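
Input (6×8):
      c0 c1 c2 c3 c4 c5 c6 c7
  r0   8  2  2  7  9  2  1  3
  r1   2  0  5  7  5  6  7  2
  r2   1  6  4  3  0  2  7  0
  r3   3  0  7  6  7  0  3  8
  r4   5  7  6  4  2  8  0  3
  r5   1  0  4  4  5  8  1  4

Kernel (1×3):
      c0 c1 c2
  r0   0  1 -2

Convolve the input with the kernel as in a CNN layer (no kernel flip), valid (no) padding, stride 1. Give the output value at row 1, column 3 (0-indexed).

-7

The receptive field on the input at this output position is [7 5 6]. Elementwise product with the kernel and sum: 5·1 + 6·-2.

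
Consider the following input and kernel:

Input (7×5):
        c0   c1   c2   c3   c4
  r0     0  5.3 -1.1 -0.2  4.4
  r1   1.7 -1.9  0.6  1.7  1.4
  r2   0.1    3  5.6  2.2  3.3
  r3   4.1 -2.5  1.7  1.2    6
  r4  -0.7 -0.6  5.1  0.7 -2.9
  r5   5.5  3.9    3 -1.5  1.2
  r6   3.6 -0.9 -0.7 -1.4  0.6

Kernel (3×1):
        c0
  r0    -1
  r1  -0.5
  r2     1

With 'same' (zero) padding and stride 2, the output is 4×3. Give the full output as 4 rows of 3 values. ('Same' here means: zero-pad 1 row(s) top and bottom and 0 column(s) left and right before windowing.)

Output[0,0]: The receptive field on the zero-padded input at this output position is [0 / 0 / 1.7]. Elementwise product with the kernel and sum: 0·-1 + 0·-0.5 + 1.7·1.

1.7 1.15 -0.8
2.35 -1.7 2.95
1.75 -1.25 -3.35
-7.3 -2.65 -1.5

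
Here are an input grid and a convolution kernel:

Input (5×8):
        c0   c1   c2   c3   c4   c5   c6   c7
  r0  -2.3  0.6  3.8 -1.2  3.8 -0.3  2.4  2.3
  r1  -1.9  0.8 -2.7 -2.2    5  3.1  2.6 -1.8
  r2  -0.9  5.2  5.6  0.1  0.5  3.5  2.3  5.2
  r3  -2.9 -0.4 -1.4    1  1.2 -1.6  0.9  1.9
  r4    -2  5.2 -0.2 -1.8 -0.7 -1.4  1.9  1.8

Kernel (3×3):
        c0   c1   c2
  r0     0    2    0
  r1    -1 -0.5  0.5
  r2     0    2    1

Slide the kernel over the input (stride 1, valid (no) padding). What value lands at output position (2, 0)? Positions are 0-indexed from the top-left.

The receptive field on the input at this output position is [-0.9 5.2 5.6 / -2.9 -0.4 -1.4 / -2 5.2 -0.2]. Elementwise product with the kernel and sum: 5.2·2 + -2.9·-1 + -0.4·-0.5 + -1.4·0.5 + 5.2·2 + -0.2·1.

23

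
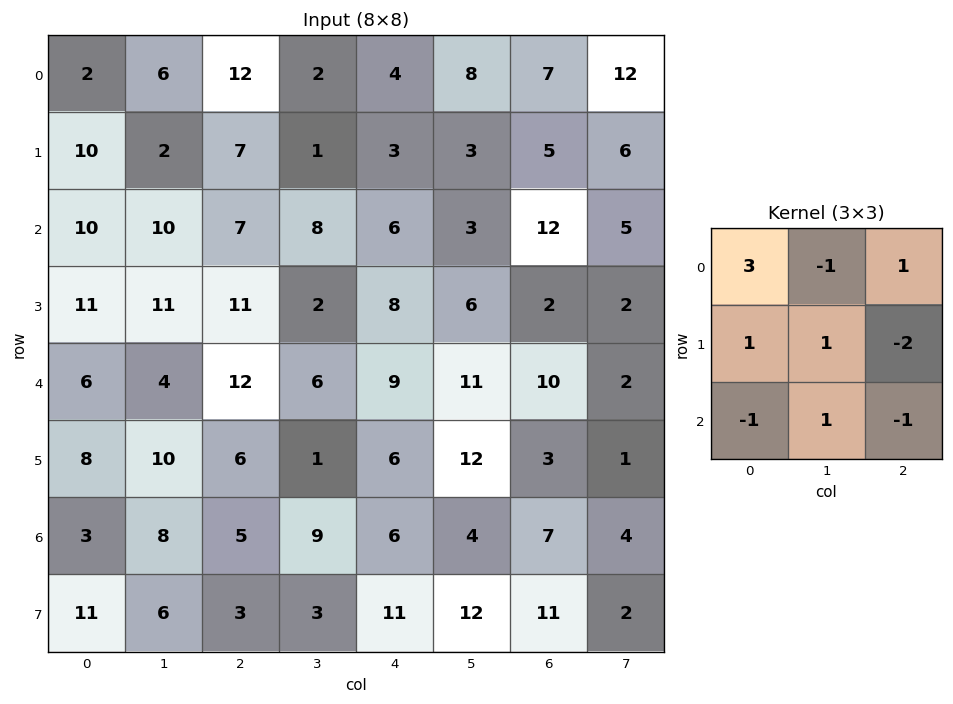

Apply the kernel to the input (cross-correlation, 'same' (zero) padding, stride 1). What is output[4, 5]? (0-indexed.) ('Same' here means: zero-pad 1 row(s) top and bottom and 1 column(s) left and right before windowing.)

23

The receptive field on the zero-padded input at this output position is [8 6 2 / 9 11 10 / 6 12 3]. Elementwise product with the kernel and sum: 8·3 + 6·-1 + 2·1 + 9·1 + 11·1 + 10·-2 + 6·-1 + 12·1 + 3·-1.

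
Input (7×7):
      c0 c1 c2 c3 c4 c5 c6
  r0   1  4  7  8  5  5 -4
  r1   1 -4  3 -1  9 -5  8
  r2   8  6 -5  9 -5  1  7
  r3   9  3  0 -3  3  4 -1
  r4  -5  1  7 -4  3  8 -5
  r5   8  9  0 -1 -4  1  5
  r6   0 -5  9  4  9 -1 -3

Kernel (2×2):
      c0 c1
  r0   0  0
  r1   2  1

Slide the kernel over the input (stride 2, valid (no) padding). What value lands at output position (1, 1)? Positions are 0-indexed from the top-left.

-3

The receptive field on the input at this output position is [-5 9 / 0 -3]. Elementwise product with the kernel and sum: 0·2 + -3·1.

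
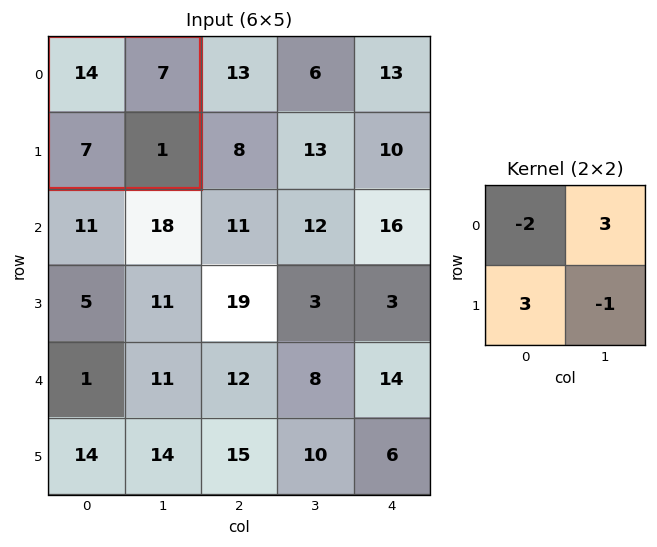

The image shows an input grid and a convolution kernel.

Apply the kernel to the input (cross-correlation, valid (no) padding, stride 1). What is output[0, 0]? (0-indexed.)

13

The receptive field on the input at this output position is [14 7 / 7 1]. Elementwise product with the kernel and sum: 14·-2 + 7·3 + 7·3 + 1·-1.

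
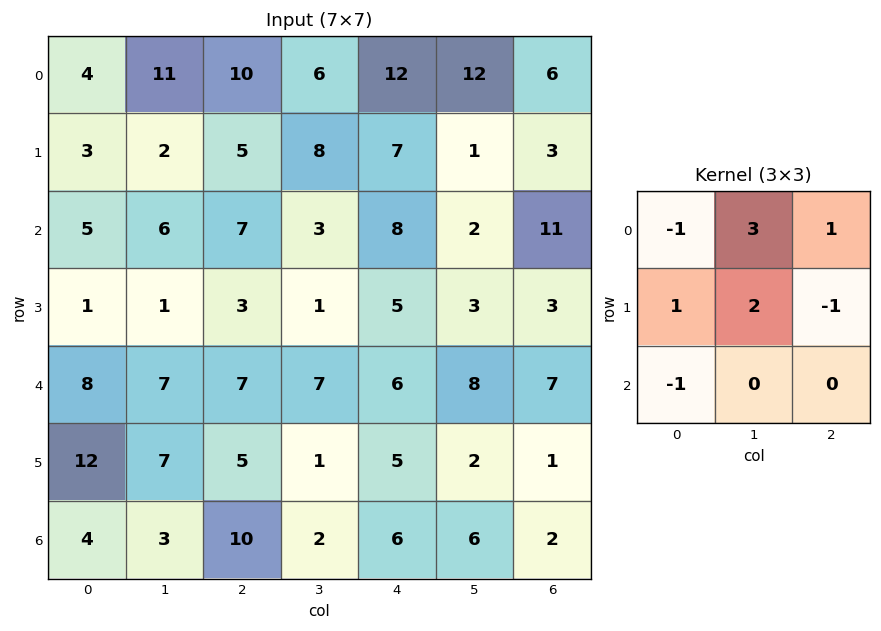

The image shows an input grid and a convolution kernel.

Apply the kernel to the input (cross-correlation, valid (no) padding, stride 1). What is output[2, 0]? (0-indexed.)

12

The receptive field on the input at this output position is [5 6 7 / 1 1 3 / 8 7 7]. Elementwise product with the kernel and sum: 5·-1 + 6·3 + 7·1 + 1·1 + 1·2 + 3·-1 + 8·-1.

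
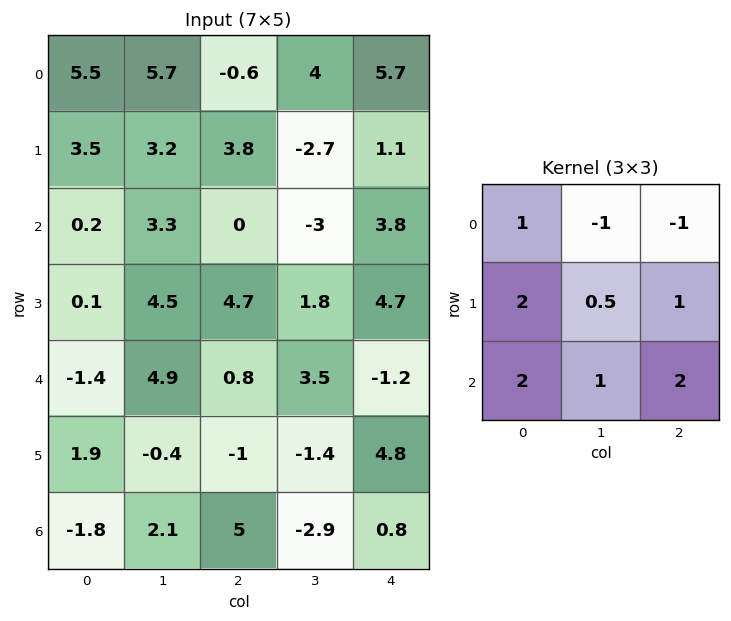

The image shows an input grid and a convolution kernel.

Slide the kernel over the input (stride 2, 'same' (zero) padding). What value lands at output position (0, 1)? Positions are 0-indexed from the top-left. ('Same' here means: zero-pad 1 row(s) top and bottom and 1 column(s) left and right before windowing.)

19.9

The receptive field on the zero-padded input at this output position is [0 0 0 / 5.7 -0.6 4 / 3.2 3.8 -2.7]. Elementwise product with the kernel and sum: 0·1 + 0·-1 + 0·-1 + 5.7·2 + -0.6·0.5 + 4·1 + 3.2·2 + 3.8·1 + -2.7·2.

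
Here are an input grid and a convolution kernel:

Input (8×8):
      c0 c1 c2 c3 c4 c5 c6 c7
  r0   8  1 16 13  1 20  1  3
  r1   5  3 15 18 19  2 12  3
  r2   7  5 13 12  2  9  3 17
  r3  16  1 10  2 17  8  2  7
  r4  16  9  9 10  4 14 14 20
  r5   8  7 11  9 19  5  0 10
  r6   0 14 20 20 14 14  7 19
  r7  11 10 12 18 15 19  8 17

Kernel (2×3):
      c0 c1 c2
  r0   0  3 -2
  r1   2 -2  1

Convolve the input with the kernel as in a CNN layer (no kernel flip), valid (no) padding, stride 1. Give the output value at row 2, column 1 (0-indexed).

-1

The receptive field on the input at this output position is [5 13 12 / 1 10 2]. Elementwise product with the kernel and sum: 13·3 + 12·-2 + 1·2 + 10·-2 + 2·1.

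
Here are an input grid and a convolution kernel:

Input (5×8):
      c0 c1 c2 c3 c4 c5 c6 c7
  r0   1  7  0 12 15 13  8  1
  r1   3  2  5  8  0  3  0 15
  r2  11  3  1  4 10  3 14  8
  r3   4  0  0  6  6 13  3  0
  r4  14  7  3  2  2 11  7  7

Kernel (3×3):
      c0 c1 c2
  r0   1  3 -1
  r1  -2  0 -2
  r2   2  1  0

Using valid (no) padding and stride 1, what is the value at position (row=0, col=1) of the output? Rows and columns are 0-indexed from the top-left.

The receptive field on the input at this output position is [7 0 12 / 2 5 8 / 3 1 4]. Elementwise product with the kernel and sum: 7·1 + 0·3 + 12·-1 + 2·-2 + 8·-2 + 3·2 + 1·1.

-18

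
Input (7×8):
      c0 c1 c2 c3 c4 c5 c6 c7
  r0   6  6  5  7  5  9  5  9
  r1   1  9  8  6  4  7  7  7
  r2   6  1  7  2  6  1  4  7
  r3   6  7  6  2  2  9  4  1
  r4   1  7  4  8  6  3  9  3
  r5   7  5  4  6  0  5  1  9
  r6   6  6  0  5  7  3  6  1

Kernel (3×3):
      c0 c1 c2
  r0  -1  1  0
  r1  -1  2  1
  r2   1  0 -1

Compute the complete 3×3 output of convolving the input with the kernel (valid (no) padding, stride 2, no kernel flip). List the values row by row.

24 11 23
6 -7 12
19 5 9

Output[0,0]: The receptive field on the input at this output position is [6 6 5 / 1 9 8 / 6 1 7]. Elementwise product with the kernel and sum: 6·-1 + 6·1 + 1·-1 + 9·2 + 8·1 + 6·1 + 7·-1.
Output[0,1]: The receptive field on the input at this output position is [5 7 5 / 8 6 4 / 7 2 6]. Elementwise product with the kernel and sum: 5·-1 + 7·1 + 8·-1 + 6·2 + 4·1 + 7·1 + 6·-1.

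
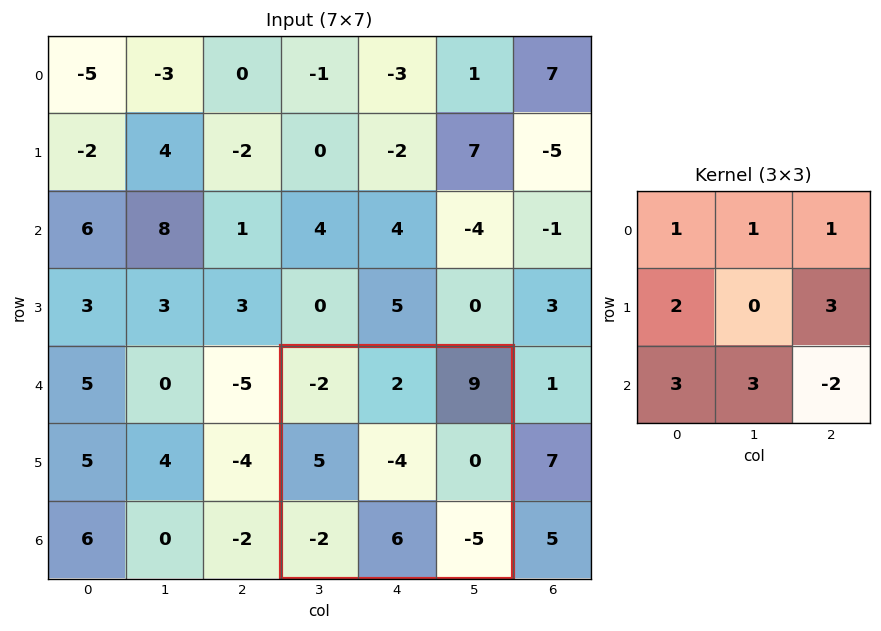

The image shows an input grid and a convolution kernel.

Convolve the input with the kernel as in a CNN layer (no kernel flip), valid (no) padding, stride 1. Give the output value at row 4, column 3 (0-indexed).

41

The receptive field on the input at this output position is [-2 2 9 / 5 -4 0 / -2 6 -5]. Elementwise product with the kernel and sum: -2·1 + 2·1 + 9·1 + 5·2 + 0·3 + -2·3 + 6·3 + -5·-2.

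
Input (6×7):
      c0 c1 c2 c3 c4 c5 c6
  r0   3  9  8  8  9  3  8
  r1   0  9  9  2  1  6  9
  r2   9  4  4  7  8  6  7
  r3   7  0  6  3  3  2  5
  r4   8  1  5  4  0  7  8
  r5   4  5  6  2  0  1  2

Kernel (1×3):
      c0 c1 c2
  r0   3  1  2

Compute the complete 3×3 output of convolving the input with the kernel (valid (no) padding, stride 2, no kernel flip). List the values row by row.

Output[0,0]: The receptive field on the input at this output position is [3 9 8]. Elementwise product with the kernel and sum: 3·3 + 9·1 + 8·2.

34 50 46
39 35 44
35 19 23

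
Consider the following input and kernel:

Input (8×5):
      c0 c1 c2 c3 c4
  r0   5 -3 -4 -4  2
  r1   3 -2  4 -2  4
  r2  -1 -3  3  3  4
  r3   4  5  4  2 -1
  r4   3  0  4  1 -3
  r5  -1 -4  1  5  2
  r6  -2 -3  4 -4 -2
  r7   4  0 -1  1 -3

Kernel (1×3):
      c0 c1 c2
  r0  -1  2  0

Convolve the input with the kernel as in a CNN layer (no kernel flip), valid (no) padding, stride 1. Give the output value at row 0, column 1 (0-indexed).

-5

The receptive field on the input at this output position is [-3 -4 -4]. Elementwise product with the kernel and sum: -3·-1 + -4·2.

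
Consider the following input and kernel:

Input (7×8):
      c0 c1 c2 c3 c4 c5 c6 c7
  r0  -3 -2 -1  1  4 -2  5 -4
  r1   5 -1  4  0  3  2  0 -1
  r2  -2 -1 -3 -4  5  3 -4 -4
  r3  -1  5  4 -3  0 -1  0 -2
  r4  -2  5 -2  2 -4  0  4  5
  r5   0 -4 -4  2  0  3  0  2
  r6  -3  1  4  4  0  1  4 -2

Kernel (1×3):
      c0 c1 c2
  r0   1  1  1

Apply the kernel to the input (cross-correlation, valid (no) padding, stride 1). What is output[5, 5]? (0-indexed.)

The receptive field on the input at this output position is [3 0 2]. Elementwise product with the kernel and sum: 3·1 + 0·1 + 2·1.

5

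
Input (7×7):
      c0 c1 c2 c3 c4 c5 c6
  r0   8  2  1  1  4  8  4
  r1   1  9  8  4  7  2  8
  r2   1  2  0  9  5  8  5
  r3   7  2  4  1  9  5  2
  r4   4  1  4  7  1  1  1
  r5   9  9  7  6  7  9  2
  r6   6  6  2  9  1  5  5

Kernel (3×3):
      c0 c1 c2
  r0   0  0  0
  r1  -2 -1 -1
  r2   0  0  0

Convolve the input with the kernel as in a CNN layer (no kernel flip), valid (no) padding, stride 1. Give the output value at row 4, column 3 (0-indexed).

The receptive field on the input at this output position is [7 1 1 / 6 7 9 / 9 1 5]. Elementwise product with the kernel and sum: 6·-2 + 7·-1 + 9·-1.

-28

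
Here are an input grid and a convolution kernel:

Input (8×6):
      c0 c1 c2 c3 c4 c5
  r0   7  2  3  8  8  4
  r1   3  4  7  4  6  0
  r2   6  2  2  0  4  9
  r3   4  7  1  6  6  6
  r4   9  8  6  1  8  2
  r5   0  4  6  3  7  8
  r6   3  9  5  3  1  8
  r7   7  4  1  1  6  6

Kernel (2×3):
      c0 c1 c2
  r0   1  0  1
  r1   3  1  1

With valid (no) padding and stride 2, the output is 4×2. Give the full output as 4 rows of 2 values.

30 42
28 21
25 42
34 16

Output[0,0]: The receptive field on the input at this output position is [7 2 3 / 3 4 7]. Elementwise product with the kernel and sum: 7·1 + 3·1 + 3·3 + 4·1 + 7·1.
Output[0,1]: The receptive field on the input at this output position is [3 8 8 / 7 4 6]. Elementwise product with the kernel and sum: 3·1 + 8·1 + 7·3 + 4·1 + 6·1.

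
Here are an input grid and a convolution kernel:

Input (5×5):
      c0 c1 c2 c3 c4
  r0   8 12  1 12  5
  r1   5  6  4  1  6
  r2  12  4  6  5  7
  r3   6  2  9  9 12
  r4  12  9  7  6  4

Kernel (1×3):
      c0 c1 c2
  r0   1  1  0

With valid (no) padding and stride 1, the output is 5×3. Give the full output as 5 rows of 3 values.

Output[0,0]: The receptive field on the input at this output position is [8 12 1]. Elementwise product with the kernel and sum: 8·1 + 12·1.

20 13 13
11 10 5
16 10 11
8 11 18
21 16 13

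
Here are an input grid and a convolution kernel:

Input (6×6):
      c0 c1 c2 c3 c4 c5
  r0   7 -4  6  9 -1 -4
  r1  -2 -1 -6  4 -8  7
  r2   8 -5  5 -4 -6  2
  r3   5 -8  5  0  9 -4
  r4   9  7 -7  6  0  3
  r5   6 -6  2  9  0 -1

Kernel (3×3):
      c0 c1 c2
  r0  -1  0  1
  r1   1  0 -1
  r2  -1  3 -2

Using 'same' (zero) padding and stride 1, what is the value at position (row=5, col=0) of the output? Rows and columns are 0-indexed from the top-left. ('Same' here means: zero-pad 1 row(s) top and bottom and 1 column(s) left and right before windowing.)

13

The receptive field on the zero-padded input at this output position is [0 9 7 / 0 6 -6 / 0 0 0]. Elementwise product with the kernel and sum: 0·-1 + 7·1 + 0·1 + -6·-1 + 0·-1 + 0·3 + 0·-2.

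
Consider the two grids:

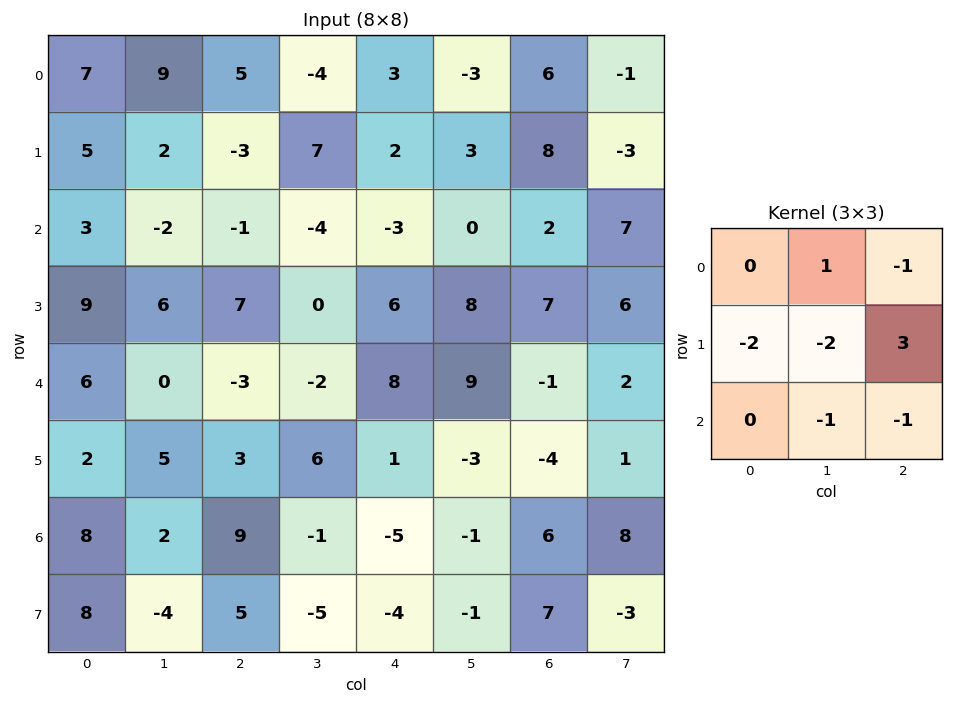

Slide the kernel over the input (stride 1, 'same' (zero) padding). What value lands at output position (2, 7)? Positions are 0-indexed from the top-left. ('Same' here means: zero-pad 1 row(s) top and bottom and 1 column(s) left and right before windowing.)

-27

The receptive field on the zero-padded input at this output position is [8 -3 0 / 2 7 0 / 7 6 0]. Elementwise product with the kernel and sum: -3·1 + 0·-1 + 2·-2 + 7·-2 + 0·3 + 6·-1 + 0·-1.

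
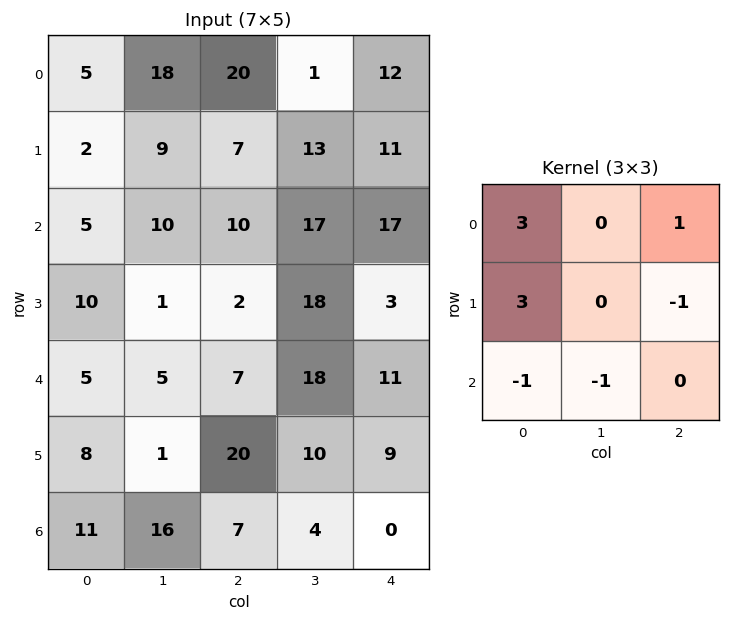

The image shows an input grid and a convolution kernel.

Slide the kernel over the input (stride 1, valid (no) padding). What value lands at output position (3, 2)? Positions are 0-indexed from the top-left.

-11

The receptive field on the input at this output position is [2 18 3 / 7 18 11 / 20 10 9]. Elementwise product with the kernel and sum: 2·3 + 3·1 + 7·3 + 11·-1 + 20·-1 + 10·-1.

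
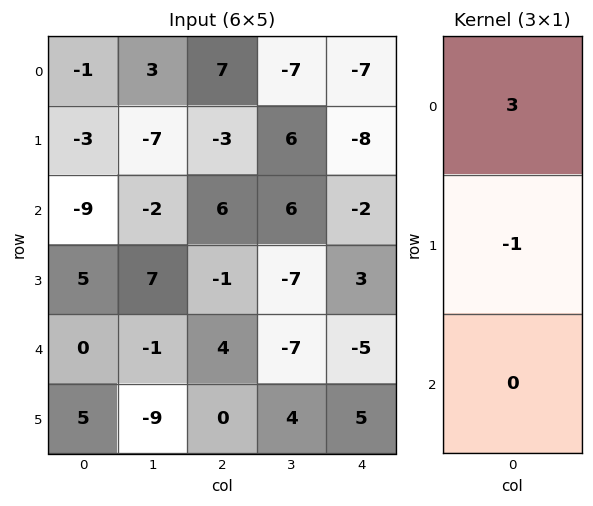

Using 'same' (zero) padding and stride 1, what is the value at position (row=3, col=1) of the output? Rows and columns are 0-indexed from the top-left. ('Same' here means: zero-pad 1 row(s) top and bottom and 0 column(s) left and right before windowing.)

-13

The receptive field on the zero-padded input at this output position is [-2 / 7 / -1]. Elementwise product with the kernel and sum: -2·3 + 7·-1.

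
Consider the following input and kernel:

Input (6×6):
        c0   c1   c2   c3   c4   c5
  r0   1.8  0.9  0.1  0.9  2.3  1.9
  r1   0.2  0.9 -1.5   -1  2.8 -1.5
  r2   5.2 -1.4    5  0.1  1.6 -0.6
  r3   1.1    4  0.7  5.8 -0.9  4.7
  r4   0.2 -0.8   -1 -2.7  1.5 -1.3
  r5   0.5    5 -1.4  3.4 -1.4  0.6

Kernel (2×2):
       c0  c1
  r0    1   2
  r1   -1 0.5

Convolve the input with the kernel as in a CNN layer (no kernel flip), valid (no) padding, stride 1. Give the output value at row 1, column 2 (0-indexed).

-8.45

The receptive field on the input at this output position is [-1.5 -1 / 5 0.1]. Elementwise product with the kernel and sum: -1.5·1 + -1·2 + 5·-1 + 0.1·0.5.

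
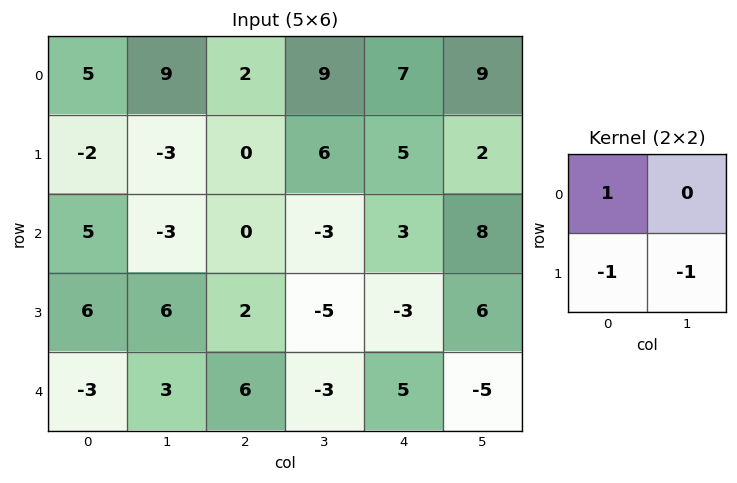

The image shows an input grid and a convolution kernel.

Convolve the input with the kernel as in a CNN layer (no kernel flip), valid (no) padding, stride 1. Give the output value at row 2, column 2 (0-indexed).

The receptive field on the input at this output position is [0 -3 / 2 -5]. Elementwise product with the kernel and sum: 0·1 + 2·-1 + -5·-1.

3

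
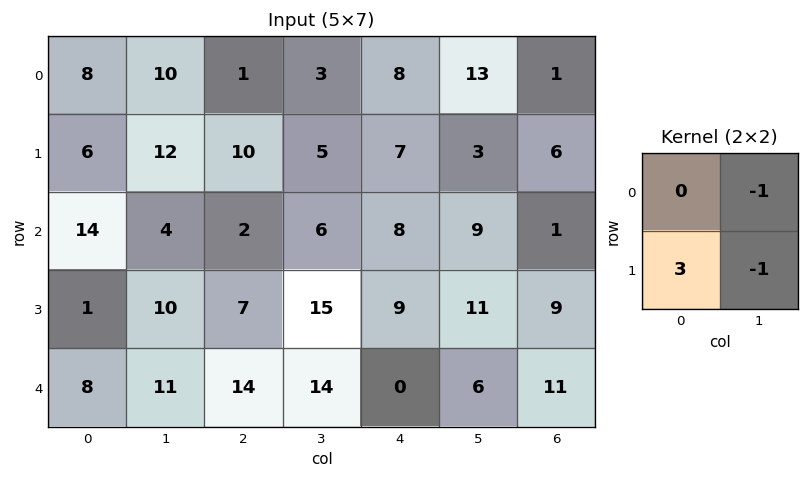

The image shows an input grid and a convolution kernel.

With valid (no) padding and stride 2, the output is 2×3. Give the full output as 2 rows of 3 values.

-4 22 5
-11 0 7

Output[0,0]: The receptive field on the input at this output position is [8 10 / 6 12]. Elementwise product with the kernel and sum: 10·-1 + 6·3 + 12·-1.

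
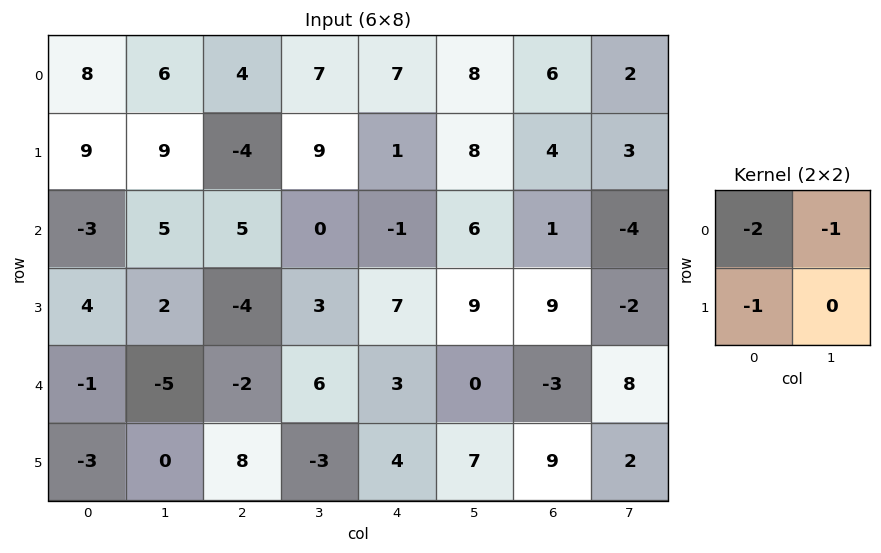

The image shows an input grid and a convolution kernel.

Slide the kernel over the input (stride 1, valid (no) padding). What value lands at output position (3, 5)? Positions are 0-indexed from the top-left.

-27

The receptive field on the input at this output position is [9 9 / 0 -3]. Elementwise product with the kernel and sum: 9·-2 + 9·-1 + 0·-1.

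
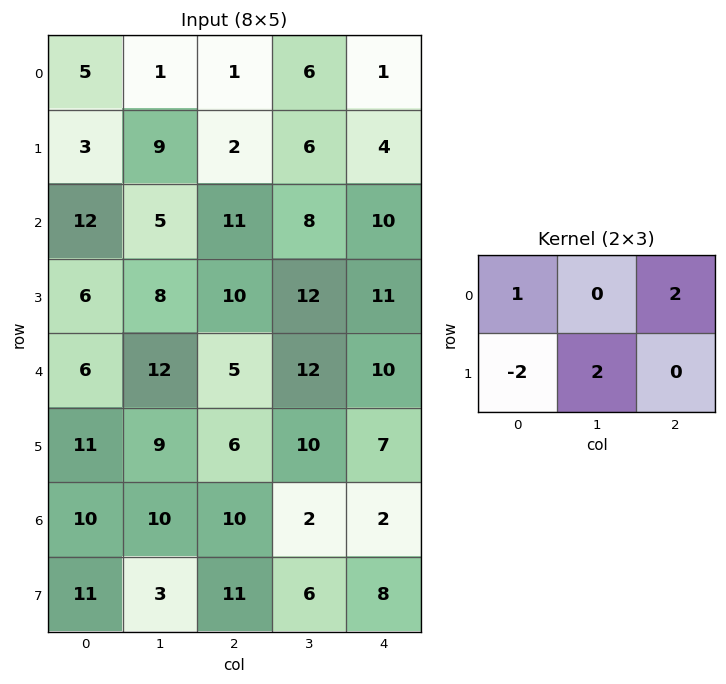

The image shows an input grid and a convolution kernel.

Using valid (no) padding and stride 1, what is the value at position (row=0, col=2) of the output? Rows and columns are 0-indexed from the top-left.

The receptive field on the input at this output position is [1 6 1 / 2 6 4]. Elementwise product with the kernel and sum: 1·1 + 1·2 + 2·-2 + 6·2.

11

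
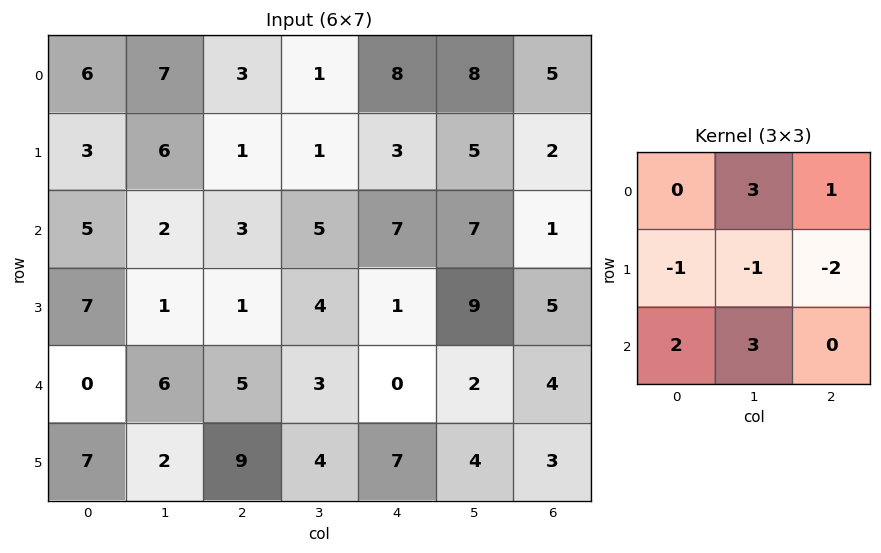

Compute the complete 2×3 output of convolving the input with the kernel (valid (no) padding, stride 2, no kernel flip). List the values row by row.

29 24 52
17 34 8

Output[0,0]: The receptive field on the input at this output position is [6 7 3 / 3 6 1 / 5 2 3]. Elementwise product with the kernel and sum: 7·3 + 3·1 + 3·-1 + 6·-1 + 1·-2 + 5·2 + 2·3.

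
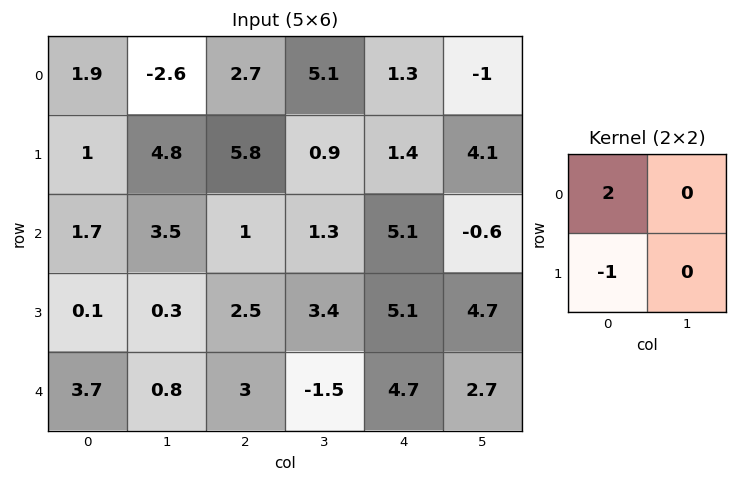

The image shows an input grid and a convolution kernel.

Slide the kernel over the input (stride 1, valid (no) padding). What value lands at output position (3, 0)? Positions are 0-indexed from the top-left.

The receptive field on the input at this output position is [0.1 0.3 / 3.7 0.8]. Elementwise product with the kernel and sum: 0.1·2 + 3.7·-1.

-3.5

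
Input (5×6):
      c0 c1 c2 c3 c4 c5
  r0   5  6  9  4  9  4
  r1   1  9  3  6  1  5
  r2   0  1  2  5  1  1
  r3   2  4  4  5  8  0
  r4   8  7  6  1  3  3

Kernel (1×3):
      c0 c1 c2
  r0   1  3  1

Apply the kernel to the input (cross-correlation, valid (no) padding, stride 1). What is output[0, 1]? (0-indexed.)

The receptive field on the input at this output position is [6 9 4]. Elementwise product with the kernel and sum: 6·1 + 9·3 + 4·1.

37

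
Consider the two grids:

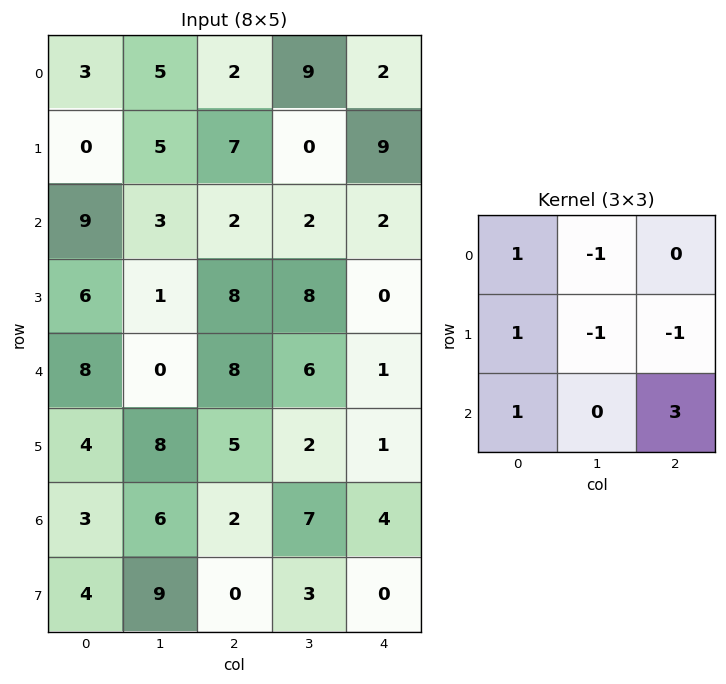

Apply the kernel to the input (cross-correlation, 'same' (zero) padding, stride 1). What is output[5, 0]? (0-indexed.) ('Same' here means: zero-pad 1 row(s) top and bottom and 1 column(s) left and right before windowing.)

-2

The receptive field on the zero-padded input at this output position is [0 8 0 / 0 4 8 / 0 3 6]. Elementwise product with the kernel and sum: 0·1 + 8·-1 + 0·1 + 4·-1 + 8·-1 + 0·1 + 6·3.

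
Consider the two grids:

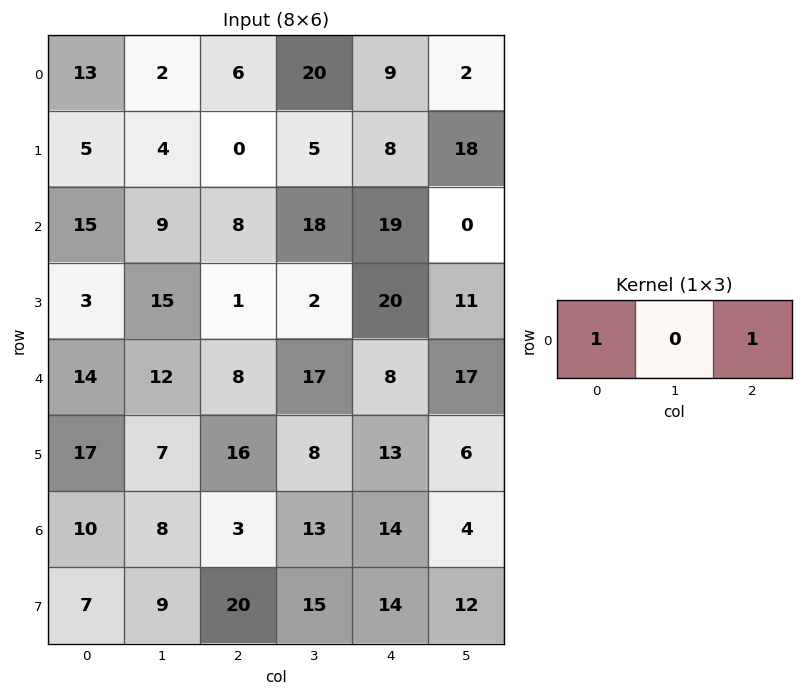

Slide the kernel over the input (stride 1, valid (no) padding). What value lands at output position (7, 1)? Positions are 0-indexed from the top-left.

24

The receptive field on the input at this output position is [9 20 15]. Elementwise product with the kernel and sum: 9·1 + 15·1.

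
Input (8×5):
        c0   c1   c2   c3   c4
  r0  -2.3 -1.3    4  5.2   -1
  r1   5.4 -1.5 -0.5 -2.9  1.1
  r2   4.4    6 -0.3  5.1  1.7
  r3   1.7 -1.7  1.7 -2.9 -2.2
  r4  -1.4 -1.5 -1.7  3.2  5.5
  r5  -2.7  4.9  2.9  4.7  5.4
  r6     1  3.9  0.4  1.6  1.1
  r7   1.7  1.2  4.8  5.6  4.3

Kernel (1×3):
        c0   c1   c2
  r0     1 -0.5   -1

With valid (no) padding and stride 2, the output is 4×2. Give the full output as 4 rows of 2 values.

-5.65 2.4
1.7 -4.55
1.05 -8.8
-1.35 -1.5

Output[0,0]: The receptive field on the input at this output position is [-2.3 -1.3 4]. Elementwise product with the kernel and sum: -2.3·1 + -1.3·-0.5 + 4·-1.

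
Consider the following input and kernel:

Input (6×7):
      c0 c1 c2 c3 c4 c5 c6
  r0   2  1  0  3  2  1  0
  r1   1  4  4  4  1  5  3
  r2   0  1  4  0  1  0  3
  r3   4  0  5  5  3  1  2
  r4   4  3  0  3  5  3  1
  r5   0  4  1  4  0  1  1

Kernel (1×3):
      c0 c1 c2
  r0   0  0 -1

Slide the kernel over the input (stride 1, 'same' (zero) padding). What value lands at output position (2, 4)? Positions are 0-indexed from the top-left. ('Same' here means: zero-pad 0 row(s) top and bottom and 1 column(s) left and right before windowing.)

The receptive field on the zero-padded input at this output position is [0 1 0]. Elementwise product with the kernel and sum: 0·-1.

0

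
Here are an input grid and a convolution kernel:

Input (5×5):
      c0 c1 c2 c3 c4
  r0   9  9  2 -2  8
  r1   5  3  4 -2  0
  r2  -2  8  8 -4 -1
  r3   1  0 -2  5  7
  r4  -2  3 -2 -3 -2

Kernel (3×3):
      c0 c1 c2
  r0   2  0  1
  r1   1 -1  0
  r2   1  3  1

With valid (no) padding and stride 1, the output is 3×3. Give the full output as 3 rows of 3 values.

52 43 13
3 3 40
10 8 -5

Output[0,0]: The receptive field on the input at this output position is [9 9 2 / 5 3 4 / -2 8 8]. Elementwise product with the kernel and sum: 9·2 + 2·1 + 5·1 + 3·-1 + -2·1 + 8·3 + 8·1.
Output[0,1]: The receptive field on the input at this output position is [9 2 -2 / 3 4 -2 / 8 8 -4]. Elementwise product with the kernel and sum: 9·2 + -2·1 + 3·1 + 4·-1 + 8·1 + 8·3 + -4·1.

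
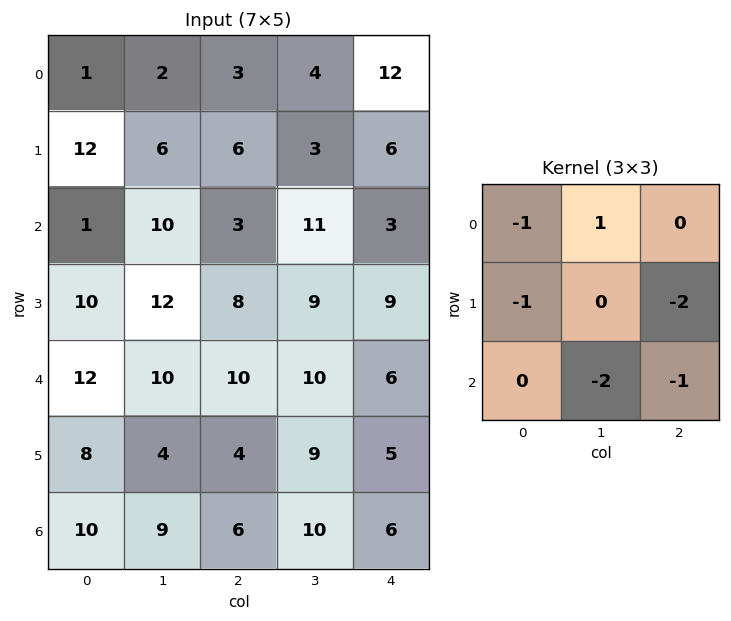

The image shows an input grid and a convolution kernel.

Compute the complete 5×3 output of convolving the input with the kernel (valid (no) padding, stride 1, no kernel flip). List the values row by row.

-46 -28 -42
-45 -57 -39
-47 -67 -44
-42 -51 -44
-42 -44 -40

Output[0,0]: The receptive field on the input at this output position is [1 2 3 / 12 6 6 / 1 10 3]. Elementwise product with the kernel and sum: 1·-1 + 2·1 + 12·-1 + 6·-2 + 10·-2 + 3·-1.
Output[0,1]: The receptive field on the input at this output position is [2 3 4 / 6 6 3 / 10 3 11]. Elementwise product with the kernel and sum: 2·-1 + 3·1 + 6·-1 + 3·-2 + 3·-2 + 11·-1.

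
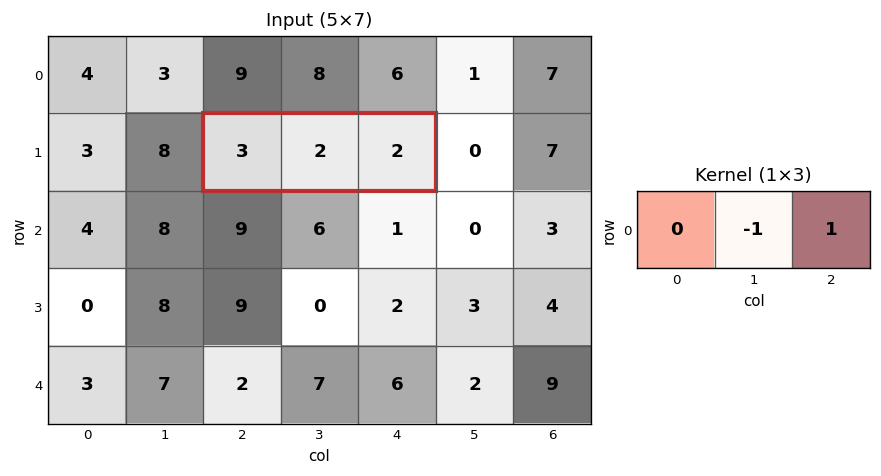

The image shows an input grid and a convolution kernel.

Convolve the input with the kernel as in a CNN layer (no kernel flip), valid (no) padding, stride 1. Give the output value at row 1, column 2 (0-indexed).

0

The receptive field on the input at this output position is [3 2 2]. Elementwise product with the kernel and sum: 2·-1 + 2·1.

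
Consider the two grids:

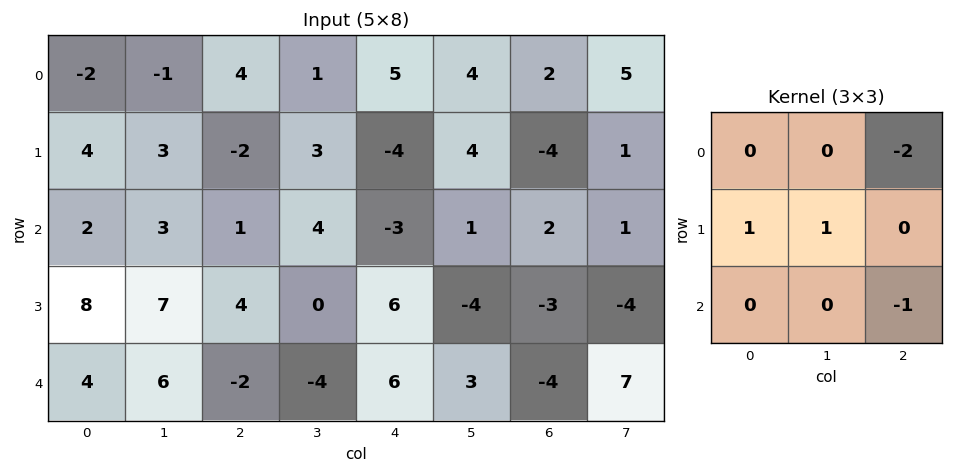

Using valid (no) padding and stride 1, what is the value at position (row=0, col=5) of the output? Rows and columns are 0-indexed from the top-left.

-11

The receptive field on the input at this output position is [4 2 5 / 4 -4 1 / 1 2 1]. Elementwise product with the kernel and sum: 5·-2 + 4·1 + -4·1 + 1·-1.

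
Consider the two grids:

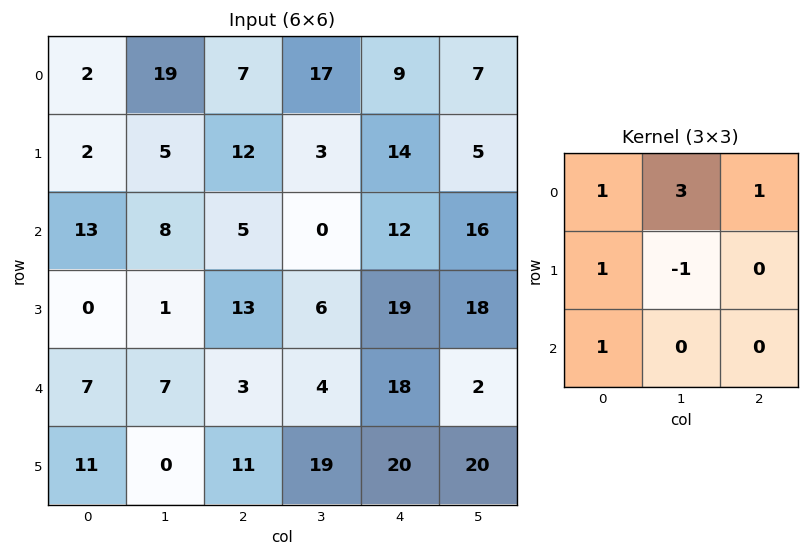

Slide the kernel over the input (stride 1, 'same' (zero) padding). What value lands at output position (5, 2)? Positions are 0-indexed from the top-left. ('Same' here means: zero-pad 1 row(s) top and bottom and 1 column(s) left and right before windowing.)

The receptive field on the zero-padded input at this output position is [7 3 4 / 0 11 19 / 0 0 0]. Elementwise product with the kernel and sum: 7·1 + 3·3 + 4·1 + 0·1 + 11·-1 + 0·1.

9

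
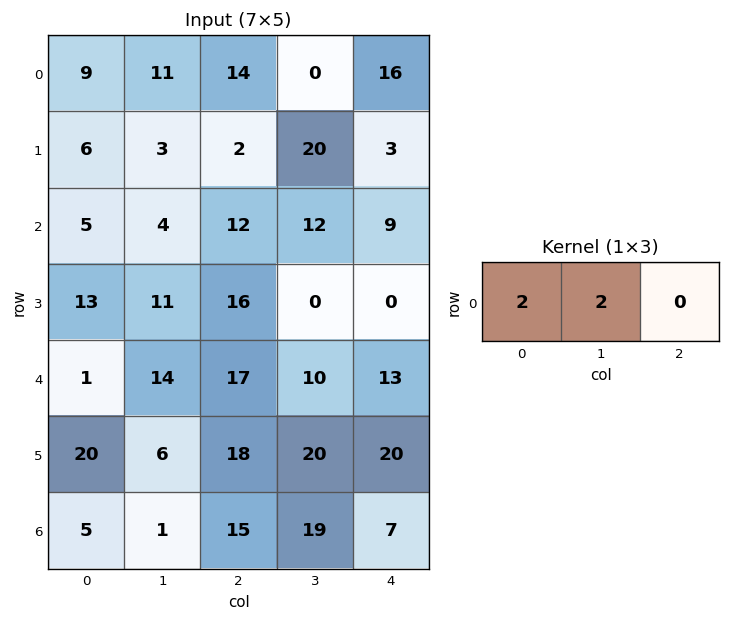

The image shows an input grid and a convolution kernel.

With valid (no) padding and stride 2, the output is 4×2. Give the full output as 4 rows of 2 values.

40 28
18 48
30 54
12 68

Output[0,0]: The receptive field on the input at this output position is [9 11 14]. Elementwise product with the kernel and sum: 9·2 + 11·2.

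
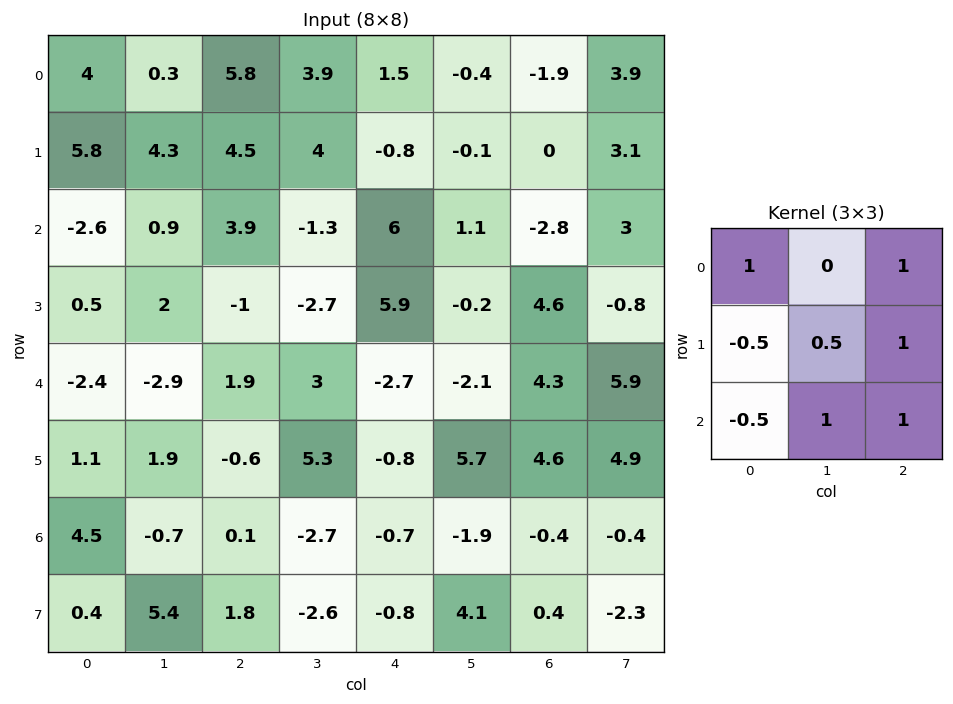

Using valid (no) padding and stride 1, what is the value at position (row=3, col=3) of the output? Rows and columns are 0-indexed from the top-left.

-5.6

The receptive field on the input at this output position is [-2.7 5.9 -0.2 / 3 -2.7 -2.1 / 5.3 -0.8 5.7]. Elementwise product with the kernel and sum: -2.7·1 + -0.2·1 + 3·-0.5 + -2.7·0.5 + -2.1·1 + 5.3·-0.5 + -0.8·1 + 5.7·1.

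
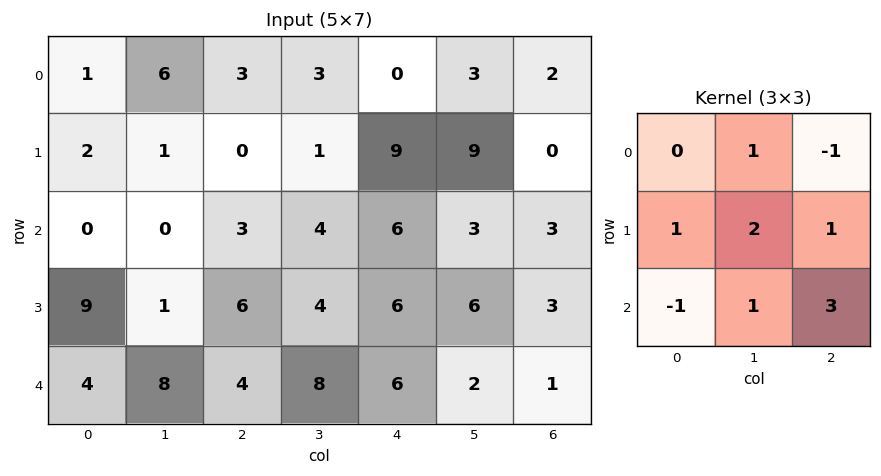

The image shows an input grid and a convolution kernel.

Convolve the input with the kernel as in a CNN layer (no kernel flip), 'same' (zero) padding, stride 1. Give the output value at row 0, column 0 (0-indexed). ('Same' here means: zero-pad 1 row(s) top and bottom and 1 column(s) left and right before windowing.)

13

The receptive field on the zero-padded input at this output position is [0 0 0 / 0 1 6 / 0 2 1]. Elementwise product with the kernel and sum: 0·1 + 0·-1 + 0·1 + 1·2 + 6·1 + 0·-1 + 2·1 + 1·3.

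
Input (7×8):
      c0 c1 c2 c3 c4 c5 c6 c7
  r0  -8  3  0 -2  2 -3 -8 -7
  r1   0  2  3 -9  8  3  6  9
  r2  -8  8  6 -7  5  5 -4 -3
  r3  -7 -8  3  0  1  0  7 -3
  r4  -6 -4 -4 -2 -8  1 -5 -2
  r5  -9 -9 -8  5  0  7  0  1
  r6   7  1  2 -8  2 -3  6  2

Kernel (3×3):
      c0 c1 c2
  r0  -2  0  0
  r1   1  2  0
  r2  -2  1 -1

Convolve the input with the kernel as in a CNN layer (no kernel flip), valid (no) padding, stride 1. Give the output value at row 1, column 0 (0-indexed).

11

The receptive field on the input at this output position is [0 2 3 / -8 8 6 / -7 -8 3]. Elementwise product with the kernel and sum: 0·-2 + -8·1 + 8·2 + -7·-2 + -8·1 + 3·-1.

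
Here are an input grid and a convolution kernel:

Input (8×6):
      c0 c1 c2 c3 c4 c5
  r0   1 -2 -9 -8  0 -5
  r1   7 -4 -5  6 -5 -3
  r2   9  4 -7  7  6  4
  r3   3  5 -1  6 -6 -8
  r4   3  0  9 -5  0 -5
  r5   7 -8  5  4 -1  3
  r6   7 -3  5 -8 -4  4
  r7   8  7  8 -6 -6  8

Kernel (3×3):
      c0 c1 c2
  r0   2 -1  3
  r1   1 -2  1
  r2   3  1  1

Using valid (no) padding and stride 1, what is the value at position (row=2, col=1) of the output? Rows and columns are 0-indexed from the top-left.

53

The receptive field on the input at this output position is [4 -7 7 / 5 -1 6 / 0 9 -5]. Elementwise product with the kernel and sum: 4·2 + -7·-1 + 7·3 + 5·1 + -1·-2 + 6·1 + 0·3 + 9·1 + -5·1.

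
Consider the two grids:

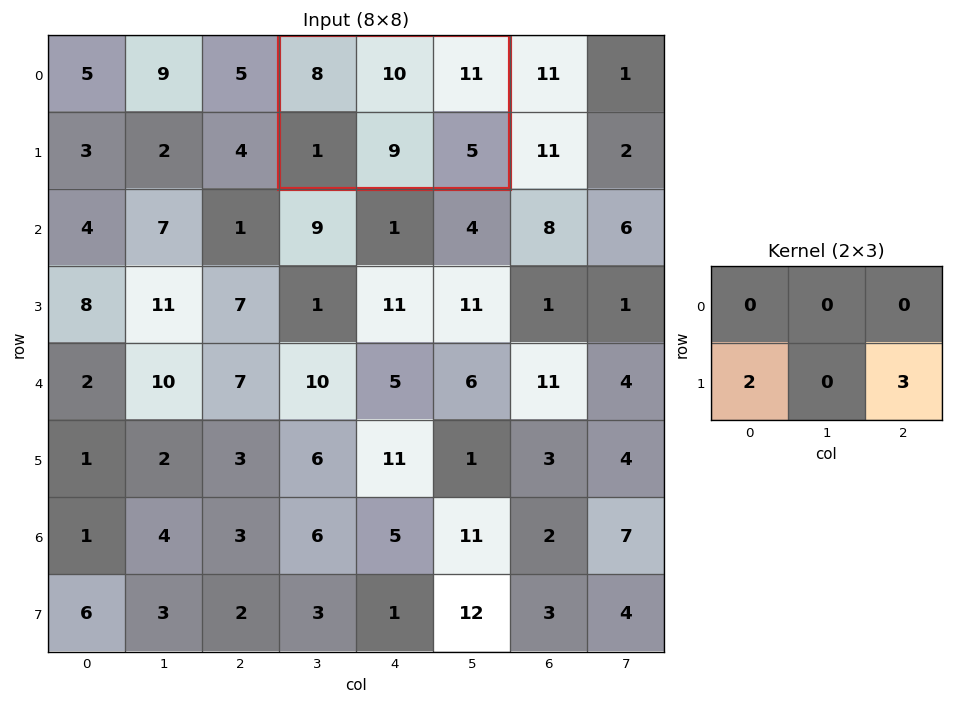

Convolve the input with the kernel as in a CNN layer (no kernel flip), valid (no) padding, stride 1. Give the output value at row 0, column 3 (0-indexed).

The receptive field on the input at this output position is [8 10 11 / 1 9 5]. Elementwise product with the kernel and sum: 1·2 + 5·3.

17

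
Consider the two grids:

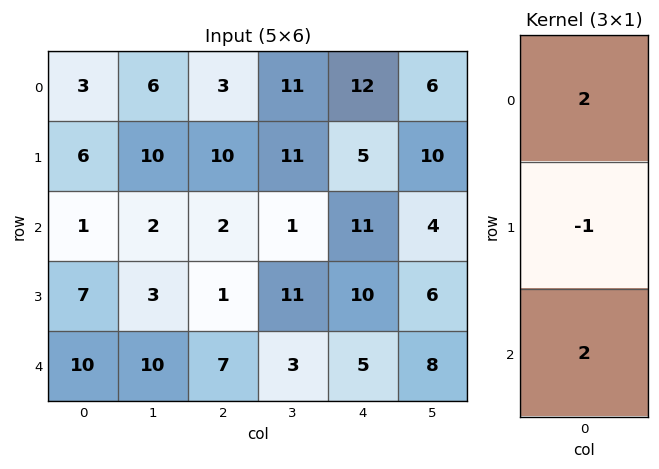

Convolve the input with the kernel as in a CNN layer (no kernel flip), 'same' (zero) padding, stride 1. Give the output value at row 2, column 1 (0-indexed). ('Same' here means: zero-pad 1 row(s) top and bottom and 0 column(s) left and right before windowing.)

The receptive field on the zero-padded input at this output position is [10 / 2 / 3]. Elementwise product with the kernel and sum: 10·2 + 2·-1 + 3·2.

24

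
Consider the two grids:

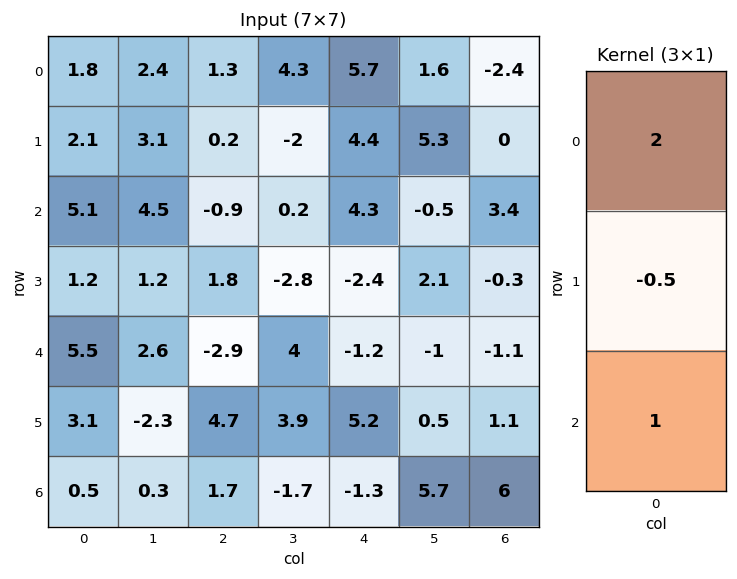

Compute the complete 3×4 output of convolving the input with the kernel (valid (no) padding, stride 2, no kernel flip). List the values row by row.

7.65 1.6 13.5 -1.4
15.1 -5.6 8.6 5.85
9.95 -6.45 -6.3 3.25

Output[0,0]: The receptive field on the input at this output position is [1.8 / 2.1 / 5.1]. Elementwise product with the kernel and sum: 1.8·2 + 2.1·-0.5 + 5.1·1.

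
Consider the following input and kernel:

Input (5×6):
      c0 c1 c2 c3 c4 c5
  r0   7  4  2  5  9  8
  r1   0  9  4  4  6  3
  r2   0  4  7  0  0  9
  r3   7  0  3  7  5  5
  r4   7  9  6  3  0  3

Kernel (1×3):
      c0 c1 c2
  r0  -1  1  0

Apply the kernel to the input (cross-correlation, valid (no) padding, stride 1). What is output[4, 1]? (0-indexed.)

The receptive field on the input at this output position is [9 6 3]. Elementwise product with the kernel and sum: 9·-1 + 6·1.

-3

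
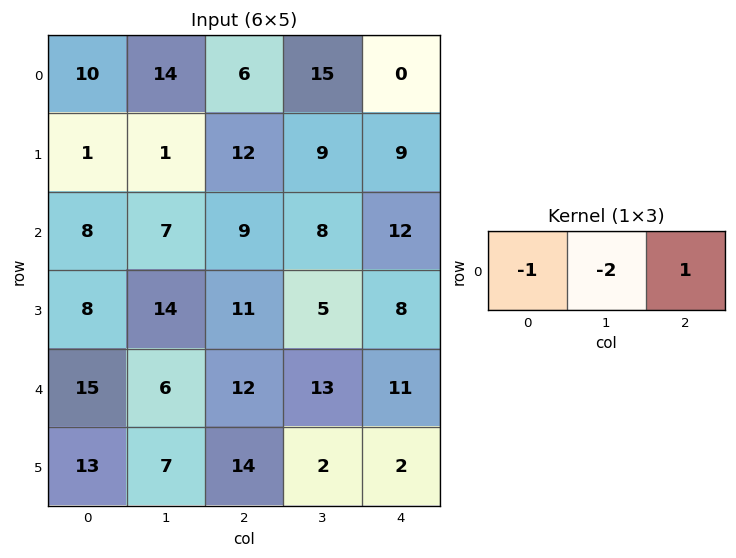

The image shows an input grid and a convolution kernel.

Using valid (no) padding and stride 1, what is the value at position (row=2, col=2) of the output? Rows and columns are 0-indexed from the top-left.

The receptive field on the input at this output position is [9 8 12]. Elementwise product with the kernel and sum: 9·-1 + 8·-2 + 12·1.

-13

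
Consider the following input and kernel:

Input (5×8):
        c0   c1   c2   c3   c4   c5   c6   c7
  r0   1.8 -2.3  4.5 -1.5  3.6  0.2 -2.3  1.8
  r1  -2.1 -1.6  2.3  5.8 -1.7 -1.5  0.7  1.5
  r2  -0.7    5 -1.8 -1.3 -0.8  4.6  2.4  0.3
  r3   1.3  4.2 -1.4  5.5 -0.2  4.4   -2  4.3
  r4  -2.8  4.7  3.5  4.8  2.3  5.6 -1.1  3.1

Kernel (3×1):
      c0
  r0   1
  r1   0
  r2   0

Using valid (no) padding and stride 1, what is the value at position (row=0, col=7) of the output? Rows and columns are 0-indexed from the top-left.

The receptive field on the input at this output position is [1.8 / 1.5 / 0.3]. Elementwise product with the kernel and sum: 1.8·1.

1.8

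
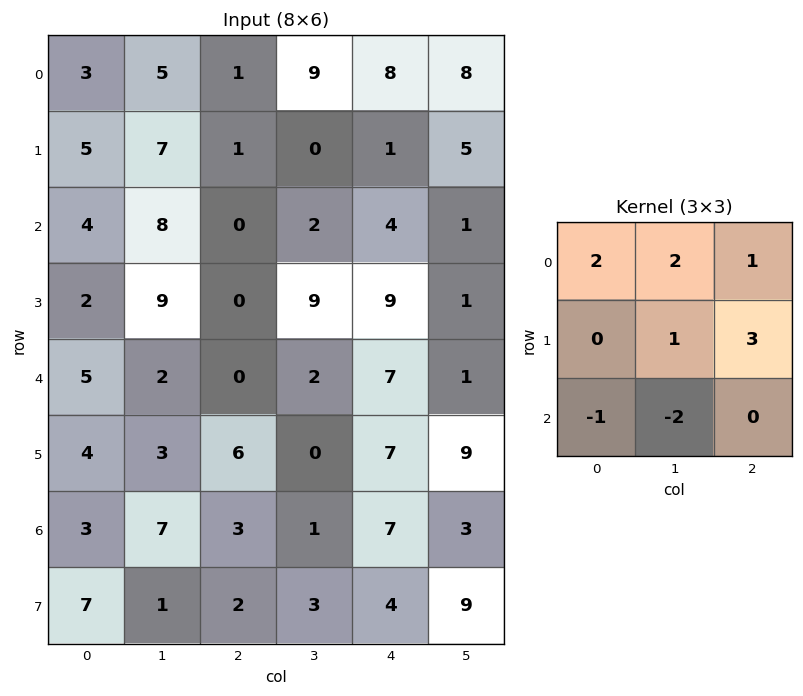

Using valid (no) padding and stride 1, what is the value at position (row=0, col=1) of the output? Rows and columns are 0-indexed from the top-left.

14

The receptive field on the input at this output position is [5 1 9 / 7 1 0 / 8 0 2]. Elementwise product with the kernel and sum: 5·2 + 1·2 + 9·1 + 1·1 + 0·3 + 8·-1 + 0·-2.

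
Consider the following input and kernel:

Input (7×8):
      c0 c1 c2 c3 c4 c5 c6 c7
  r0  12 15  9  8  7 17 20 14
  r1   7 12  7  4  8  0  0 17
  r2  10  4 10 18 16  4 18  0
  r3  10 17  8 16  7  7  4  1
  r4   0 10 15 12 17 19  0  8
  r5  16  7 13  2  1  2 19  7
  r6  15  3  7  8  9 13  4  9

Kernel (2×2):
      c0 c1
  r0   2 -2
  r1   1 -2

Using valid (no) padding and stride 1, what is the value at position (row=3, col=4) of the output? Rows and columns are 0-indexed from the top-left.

The receptive field on the input at this output position is [7 7 / 17 19]. Elementwise product with the kernel and sum: 7·2 + 7·-2 + 17·1 + 19·-2.

-21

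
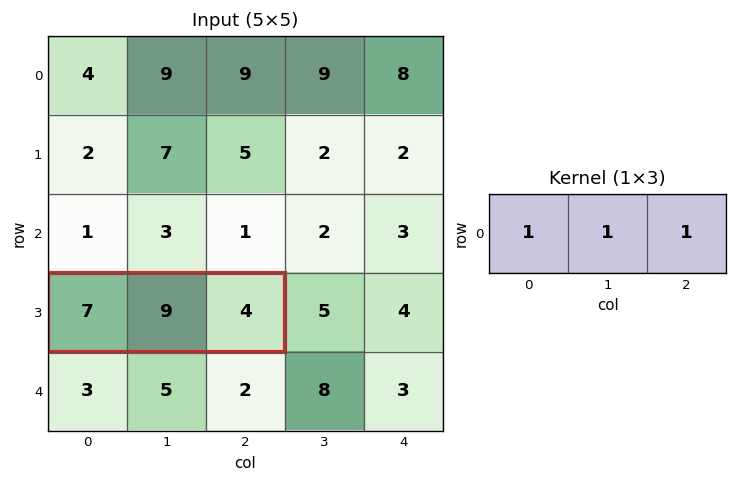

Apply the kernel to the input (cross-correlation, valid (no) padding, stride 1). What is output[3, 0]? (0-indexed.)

The receptive field on the input at this output position is [7 9 4]. Elementwise product with the kernel and sum: 7·1 + 9·1 + 4·1.

20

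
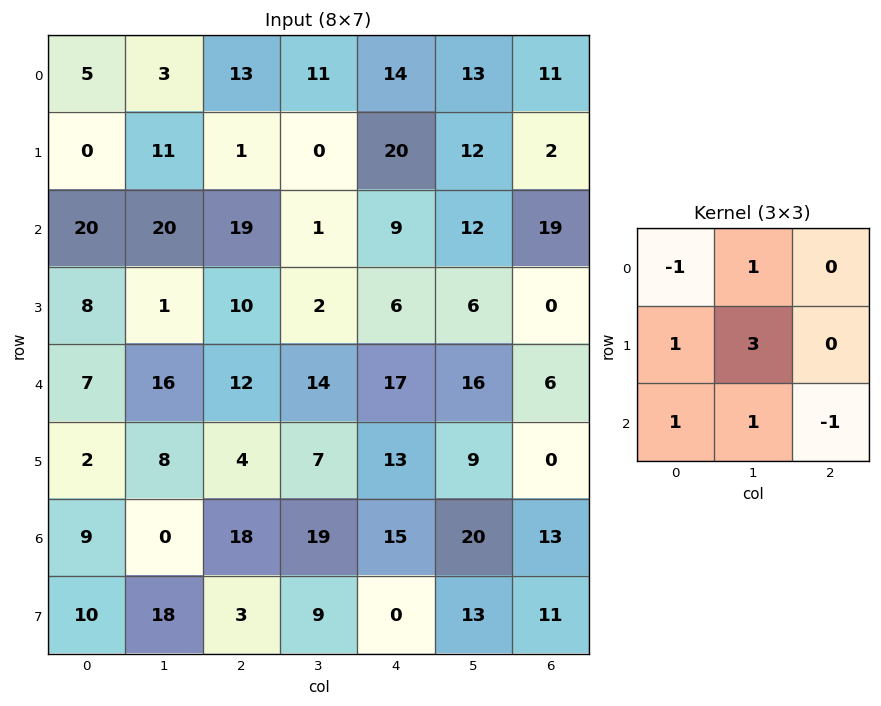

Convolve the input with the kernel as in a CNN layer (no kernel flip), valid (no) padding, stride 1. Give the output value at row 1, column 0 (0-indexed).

The receptive field on the input at this output position is [0 11 1 / 20 20 19 / 8 1 10]. Elementwise product with the kernel and sum: 0·-1 + 11·1 + 20·1 + 20·3 + 8·1 + 1·1 + 10·-1.

90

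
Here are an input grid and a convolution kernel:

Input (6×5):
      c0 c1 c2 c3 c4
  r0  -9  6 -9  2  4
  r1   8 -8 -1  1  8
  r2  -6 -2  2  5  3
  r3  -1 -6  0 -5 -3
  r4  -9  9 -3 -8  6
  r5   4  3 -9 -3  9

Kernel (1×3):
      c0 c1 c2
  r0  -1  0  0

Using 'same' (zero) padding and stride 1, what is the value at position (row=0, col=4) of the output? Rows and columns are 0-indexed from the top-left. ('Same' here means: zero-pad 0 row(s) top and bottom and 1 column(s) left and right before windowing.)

The receptive field on the zero-padded input at this output position is [2 4 0]. Elementwise product with the kernel and sum: 2·-1.

-2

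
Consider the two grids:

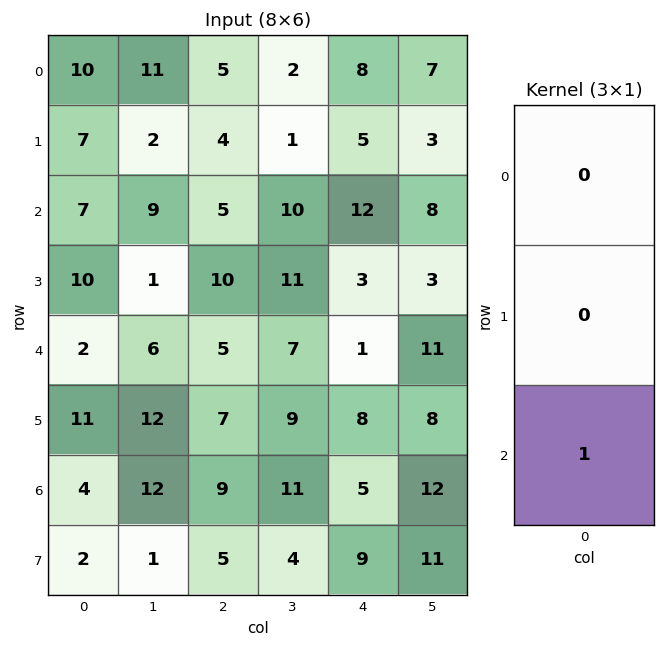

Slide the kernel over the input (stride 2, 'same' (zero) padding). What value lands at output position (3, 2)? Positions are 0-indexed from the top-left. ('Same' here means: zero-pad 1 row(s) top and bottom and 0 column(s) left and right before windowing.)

The receptive field on the zero-padded input at this output position is [8 / 5 / 9]. Elementwise product with the kernel and sum: 9·1.

9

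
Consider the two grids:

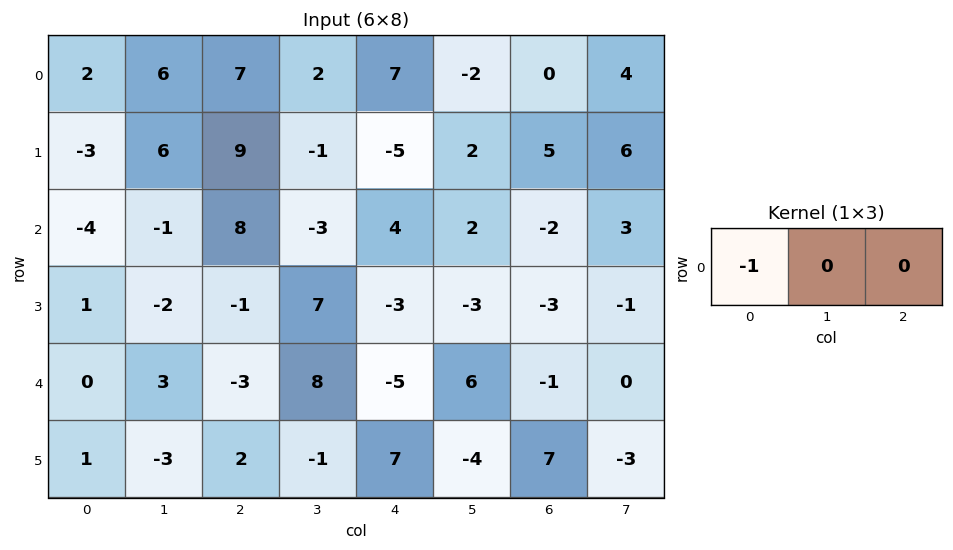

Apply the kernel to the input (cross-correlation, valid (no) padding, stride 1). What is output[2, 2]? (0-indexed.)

-8

The receptive field on the input at this output position is [8 -3 4]. Elementwise product with the kernel and sum: 8·-1.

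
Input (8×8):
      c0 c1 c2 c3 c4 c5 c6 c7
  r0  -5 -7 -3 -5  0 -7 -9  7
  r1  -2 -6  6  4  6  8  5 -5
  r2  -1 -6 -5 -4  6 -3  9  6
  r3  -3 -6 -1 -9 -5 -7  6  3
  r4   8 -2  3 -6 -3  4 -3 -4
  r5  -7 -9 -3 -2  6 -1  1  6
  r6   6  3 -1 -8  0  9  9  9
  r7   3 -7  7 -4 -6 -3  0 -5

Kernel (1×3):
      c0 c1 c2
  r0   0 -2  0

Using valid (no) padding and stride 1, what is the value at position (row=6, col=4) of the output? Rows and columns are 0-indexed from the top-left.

The receptive field on the input at this output position is [0 9 9]. Elementwise product with the kernel and sum: 9·-2.

-18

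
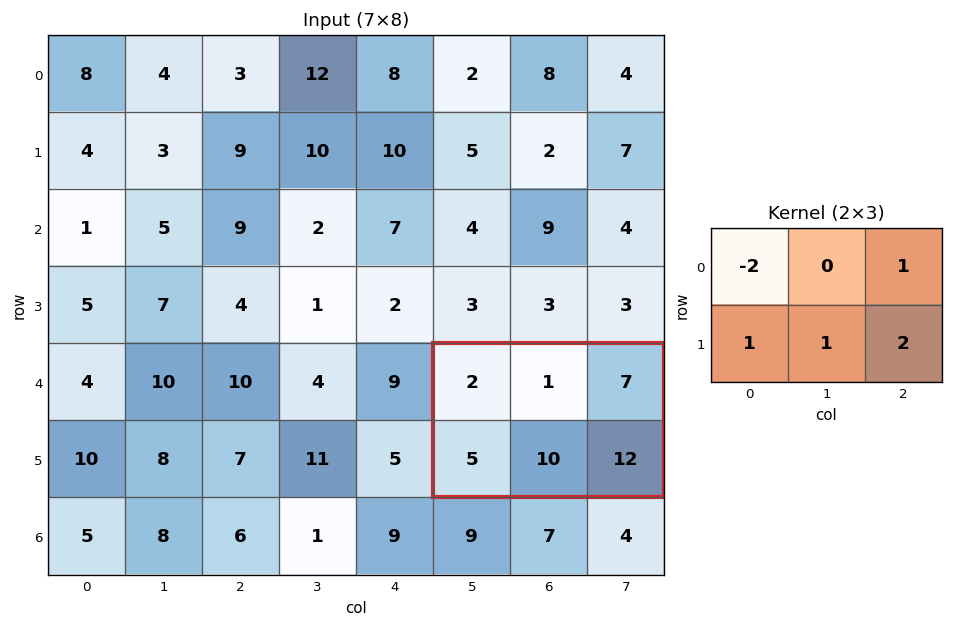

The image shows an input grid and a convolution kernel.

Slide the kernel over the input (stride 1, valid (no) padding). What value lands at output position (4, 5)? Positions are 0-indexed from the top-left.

42

The receptive field on the input at this output position is [2 1 7 / 5 10 12]. Elementwise product with the kernel and sum: 2·-2 + 7·1 + 5·1 + 10·1 + 12·2.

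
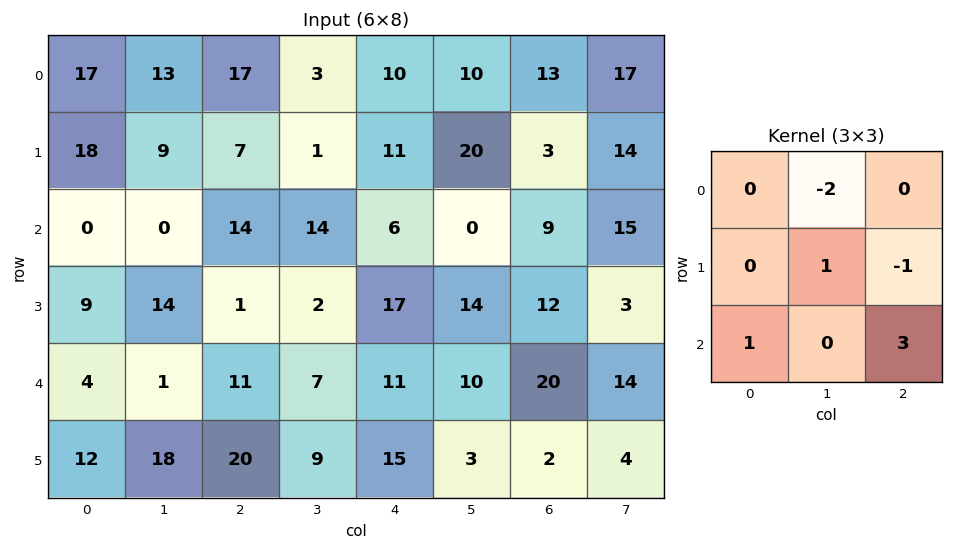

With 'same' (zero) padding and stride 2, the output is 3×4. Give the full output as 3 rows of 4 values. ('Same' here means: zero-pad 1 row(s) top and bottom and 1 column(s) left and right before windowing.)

Output[0,0]: The receptive field on the zero-padded input at this output position is [0 0 0 / 0 17 13 / 0 18 9]. Elementwise product with the kernel and sum: 0·-2 + 17·1 + 13·-1 + 0·1 + 9·3.
Output[0,1]: The receptive field on the zero-padded input at this output position is [0 0 0 / 13 17 3 / 9 7 1]. Elementwise product with the kernel and sum: 0·-2 + 17·1 + 3·-1 + 9·1 + 1·3.

31 26 61 58
6 6 28 11
39 47 -15 -3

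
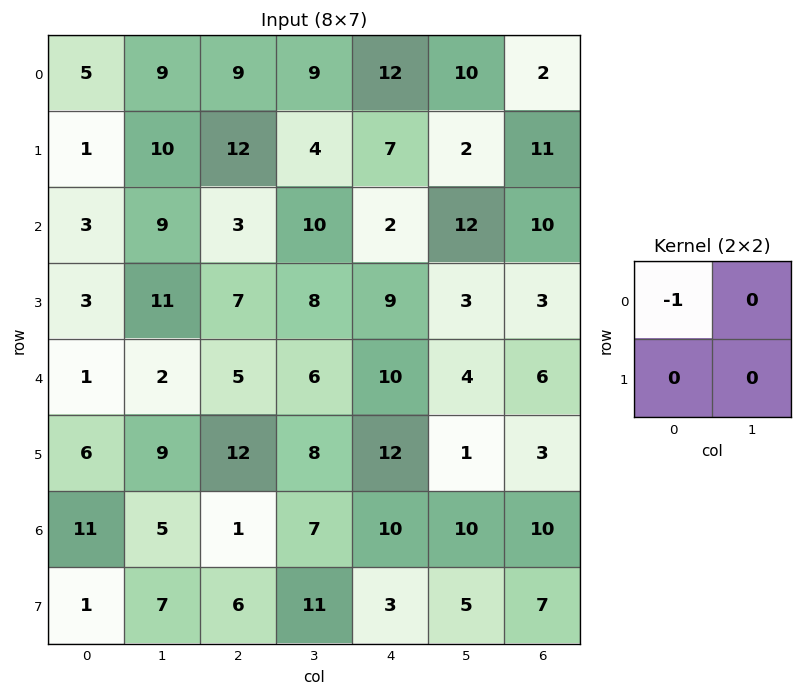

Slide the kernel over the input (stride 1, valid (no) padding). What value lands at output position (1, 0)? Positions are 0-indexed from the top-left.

The receptive field on the input at this output position is [1 10 / 3 9]. Elementwise product with the kernel and sum: 1·-1.

-1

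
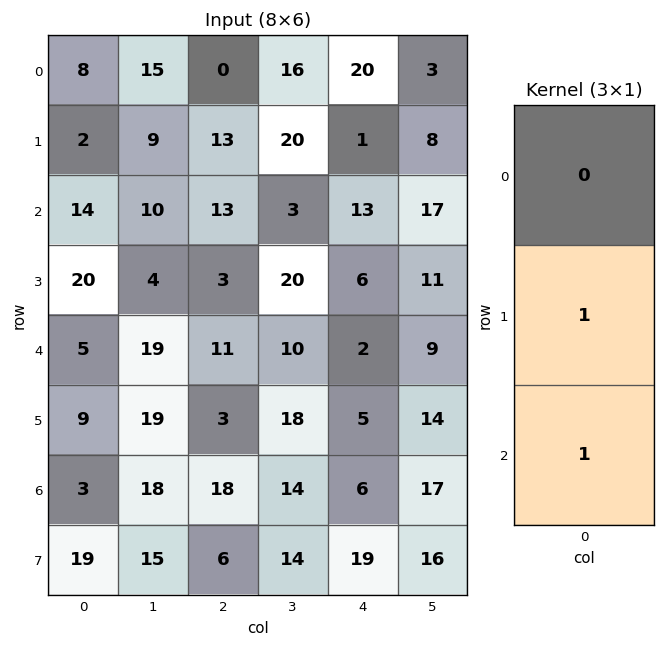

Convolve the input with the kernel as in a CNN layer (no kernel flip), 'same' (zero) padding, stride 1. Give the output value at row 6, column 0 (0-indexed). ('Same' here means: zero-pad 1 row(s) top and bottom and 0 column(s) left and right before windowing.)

The receptive field on the zero-padded input at this output position is [9 / 3 / 19]. Elementwise product with the kernel and sum: 3·1 + 19·1.

22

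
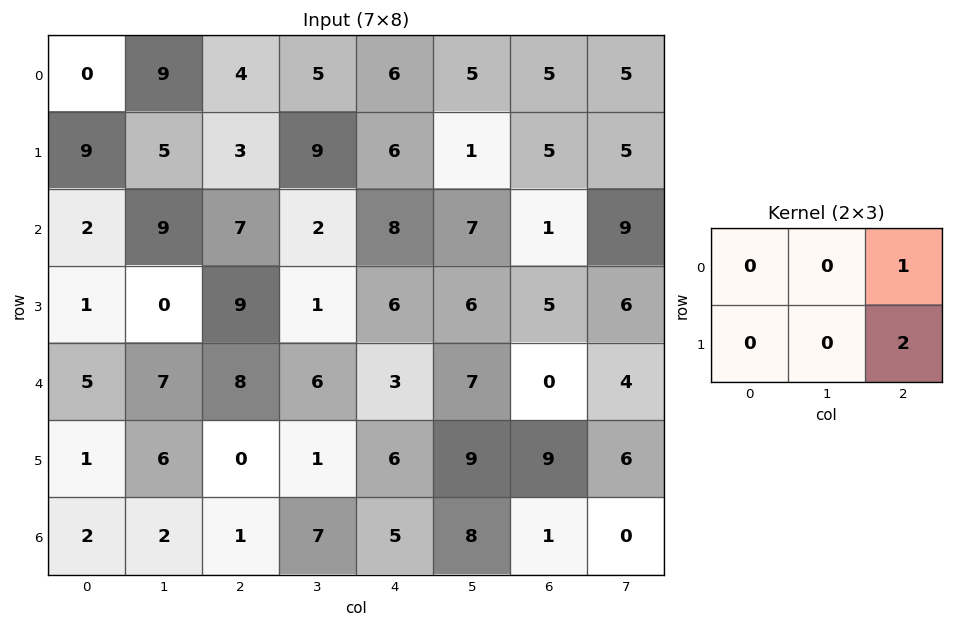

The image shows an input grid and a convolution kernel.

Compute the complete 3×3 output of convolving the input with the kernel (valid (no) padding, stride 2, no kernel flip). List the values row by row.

Output[0,0]: The receptive field on the input at this output position is [0 9 4 / 9 5 3]. Elementwise product with the kernel and sum: 4·1 + 3·2.
Output[0,1]: The receptive field on the input at this output position is [4 5 6 / 3 9 6]. Elementwise product with the kernel and sum: 6·1 + 6·2.

10 18 15
25 20 11
8 15 18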